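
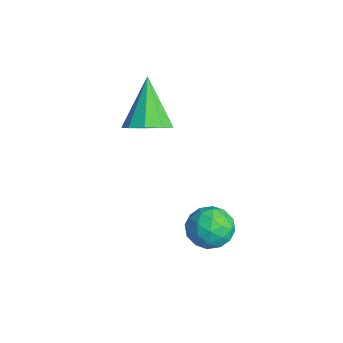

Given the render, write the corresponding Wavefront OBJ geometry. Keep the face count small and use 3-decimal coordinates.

v 2.882 0.847 -1.652
v 3.631 0.487 -1.666
v 2.509 0.113 -2.714
v 3.258 -0.247 -2.728
v 2.731 -0.409 -2.107
v 2.961 0.045 -1.45
v 3.179 0.555 -2.93
v 3.409 1.009 -2.273
v 3.814 0.307 -2.456
v 3.537 -0.289 -1.947
v 2.603 0.889 -2.433
v 2.326 0.293 -1.924
v 3.289 0.731 -1.565
v 2.851 -0.131 -2.815
v 2.541 -0.226 -2.449
v 2.981 -0.438 -2.458
v 2.896 0.471 -1.439
v 3.336 0.26 -1.447
v 2.807 -0.267 -1.706
v 2.804 0.34 -2.933
v 3.244 0.129 -2.941
v 3.159 1.038 -1.922
v 3.599 0.826 -1.931
v 3.333 0.867 -2.674
v 3.837 0.414 -2.038
v 3.618 -0.017 -2.663
v 3.571 0.454 -2.781
v 3.707 0.721 -2.395
v 3.674 0.064 -1.739
v 3.455 -0.368 -2.364
v 3.145 -0.463 -1.999
v 3.281 -0.196 -1.613
v 3.782 -0.042 -2.203
v 2.685 0.968 -2.016
v 2.466 0.536 -2.641
v 2.859 0.796 -2.767
v 2.995 1.063 -2.381
v 2.522 0.617 -1.717
v 2.303 0.186 -2.342
v 2.433 -0.121 -1.985
v 2.569 0.146 -1.599
v 2.358 0.642 -2.177
v 0.339 -0.726 0.843
v 0.891 -1.032 1.382
v -0.839 -0.294 2.297
v 0.989 -0.479 1.297
v 0.782 -0.042 0.999
v 0.368 0.076 0.629
v -0.06 -0.182 0.359
v -0.301 -0.694 0.315
v -0.243 -1.221 0.519
v 0.087 -1.516 0.874
v 0.535 -1.441 1.215
f 1 38 17
f 38 12 41
f 17 41 6
f 38 41 17
f 1 17 13
f 17 6 18
f 13 18 2
f 17 18 13
f 1 13 22
f 13 2 23
f 22 23 8
f 13 23 22
f 1 22 34
f 22 8 37
f 34 37 11
f 22 37 34
f 1 34 38
f 34 11 42
f 38 42 12
f 34 42 38
f 2 18 29
f 18 6 32
f 29 32 10
f 18 32 29
f 6 41 19
f 41 12 40
f 19 40 5
f 41 40 19
f 12 42 39
f 42 11 35
f 39 35 3
f 42 35 39
f 11 37 36
f 37 8 24
f 36 24 7
f 37 24 36
f 8 23 28
f 23 2 25
f 28 25 9
f 23 25 28
f 4 30 16
f 30 10 31
f 16 31 5
f 30 31 16
f 4 16 14
f 16 5 15
f 14 15 3
f 16 15 14
f 4 14 21
f 14 3 20
f 21 20 7
f 14 20 21
f 4 21 26
f 21 7 27
f 26 27 9
f 21 27 26
f 4 26 30
f 26 9 33
f 30 33 10
f 26 33 30
f 5 31 19
f 31 10 32
f 19 32 6
f 31 32 19
f 3 15 39
f 15 5 40
f 39 40 12
f 15 40 39
f 7 20 36
f 20 3 35
f 36 35 11
f 20 35 36
f 9 27 28
f 27 7 24
f 28 24 8
f 27 24 28
f 10 33 29
f 33 9 25
f 29 25 2
f 33 25 29
f 44 43 46
f 44 46 45
f 46 43 47
f 46 47 45
f 47 43 48
f 47 48 45
f 48 43 49
f 48 49 45
f 49 43 50
f 49 50 45
f 50 43 51
f 50 51 45
f 51 43 52
f 51 52 45
f 52 43 53
f 52 53 45
f 53 43 44
f 53 44 45



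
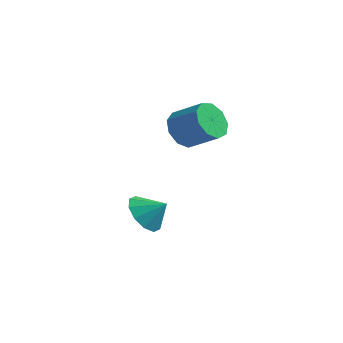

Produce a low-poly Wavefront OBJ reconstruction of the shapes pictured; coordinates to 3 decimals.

v -1.865 -1.854 -2.716
v -1.39 -2.578 -2.997
v -1.095 -1.586 -2.104
v -1.269 -2.147 -3.338
v -1.376 -1.605 -3.442
v -1.669 -1.157 -3.268
v -2.038 -0.976 -2.883
v -2.34 -1.13 -2.435
v -2.461 -1.561 -2.094
v -2.355 -2.103 -1.991
v -2.061 -2.551 -2.164
v -1.693 -2.732 -2.549
v -1.308 -0.261 1.049
v -0.918 0.047 0.347
v 0.279 0.13 1.05
v -0.112 -0.179 1.751
v -1.136 0.49 0.667
v 0.06 0.573 1.369
v -1.435 0.581 1.166
v -0.238 0.664 1.868
v -1.675 0.278 1.61
v -0.478 0.361 2.312
v -1.743 -0.277 1.791
v -0.546 -0.195 2.493
v -1.608 -0.825 1.625
v -0.411 -0.743 2.327
v -1.332 -1.109 1.19
v -0.136 -1.027 1.892
v -1.046 -0.997 0.688
v 0.151 -0.914 1.39
v -0.882 -0.54 0.356
v 0.314 -0.457 1.058
f 2 1 4
f 2 4 3
f 4 1 5
f 4 5 3
f 5 1 6
f 5 6 3
f 6 1 7
f 6 7 3
f 7 1 8
f 7 8 3
f 8 1 9
f 8 9 3
f 9 1 10
f 9 10 3
f 10 1 11
f 10 11 3
f 11 1 12
f 11 12 3
f 12 1 2
f 12 2 3
f 14 13 17
f 14 17 15
f 15 17 18
f 15 18 16
f 17 13 19
f 17 19 18
f 18 19 20
f 18 20 16
f 19 13 21
f 19 21 20
f 20 21 22
f 20 22 16
f 21 13 23
f 21 23 22
f 22 23 24
f 22 24 16
f 23 13 25
f 23 25 24
f 24 25 26
f 24 26 16
f 25 13 27
f 25 27 26
f 26 27 28
f 26 28 16
f 27 13 29
f 27 29 28
f 28 29 30
f 28 30 16
f 29 13 31
f 29 31 30
f 30 31 32
f 30 32 16
f 31 13 14
f 31 14 32
f 32 14 15
f 32 15 16



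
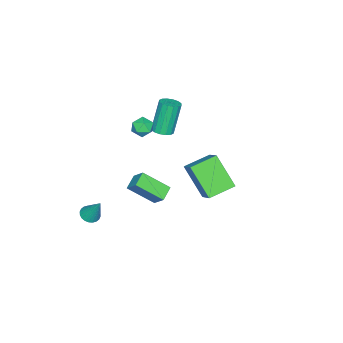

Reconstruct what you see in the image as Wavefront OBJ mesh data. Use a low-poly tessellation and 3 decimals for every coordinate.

v -1.651 0.684 -1.054
v -0.844 1.514 -0.164
v -1.224 2.042 -2.706
v -0.418 2.871 -1.815
v -0.362 -0.171 -1.425
v 0.444 0.658 -0.534
v 0.064 1.186 -3.076
v 0.871 2.016 -2.186
v -3.561 -3.264 -2.018
v -2.985 -3.44 -1.803
v -3.683 -3.333 0.153
v -4.259 -3.156 -0.062
v -2.973 -3.109 -1.817
v -3.671 -3.002 0.139
v -3.12 -2.82 -1.885
v -3.818 -2.713 0.071
v -3.384 -2.649 -1.989
v -4.082 -2.542 -0.032
v -3.696 -2.643 -2.1
v -4.394 -2.536 -0.144
v -3.972 -2.804 -2.19
v -4.67 -2.697 -0.233
v -4.137 -3.087 -2.233
v -4.835 -2.98 -0.277
v -4.149 -3.418 -2.219
v -4.847 -3.311 -0.263
v -4.002 -3.707 -2.151
v -4.7 -3.6 -0.195
v -3.738 -3.878 -2.048
v -4.436 -3.771 -0.091
v -3.426 -3.884 -1.936
v -4.124 -3.777 0.02
v -3.15 -3.723 -1.847
v -3.848 -3.616 0.11
v -1.296 -2.534 0.587
v -0.711 -2.775 0.873
v -1.169 -3.245 -0.273
v -0.584 -3.486 0.013
v -1.196 -3.618 0.312
v -1.275 -3.179 0.843
v -0.605 -2.841 -0.243
v -0.684 -2.402 0.288
v -0.284 -2.965 0.36
v -0.65 -3.445 0.702
v -1.23 -2.575 -0.102
v -1.596 -3.055 0.24
v 1.06 -2.4 -2.071
v 1.312 -1.704 -1.313
v 0.527 -1.041 -3.142
v 0.78 -0.345 -2.383
v 1.92 -2.335 -2.417
v 2.173 -1.639 -1.658
v 1.388 -0.976 -3.487
v 1.64 -0.28 -2.729
v 3.474 -3.681 -3.973
v 3.98 -3.471 -4.163
v 3.686 -2.899 -2.547
v 3.837 -3.31 -4.231
v 3.638 -3.205 -4.259
v 3.415 -3.172 -4.244
v 3.2 -3.217 -4.187
v 3.028 -3.333 -4.098
v 2.923 -3.502 -3.989
v 2.902 -3.698 -3.879
v 2.968 -3.892 -3.782
v 3.112 -4.053 -3.714
v 3.31 -4.158 -3.686
v 3.533 -4.191 -3.702
v 3.748 -4.146 -3.758
v 3.921 -4.03 -3.848
v 4.025 -3.861 -3.956
v 4.046 -3.665 -4.067
f 2 4 1
f 5 2 1
f 1 4 3
f 3 5 1
f 2 8 4
f 6 2 5
f 6 8 2
f 4 8 3
f 7 5 3
f 3 8 7
f 7 6 5
f 8 6 7
f 10 9 13
f 10 13 11
f 11 13 14
f 11 14 12
f 13 9 15
f 13 15 14
f 14 15 16
f 14 16 12
f 15 9 17
f 15 17 16
f 16 17 18
f 16 18 12
f 17 9 19
f 17 19 18
f 18 19 20
f 18 20 12
f 19 9 21
f 19 21 20
f 20 21 22
f 20 22 12
f 21 9 23
f 21 23 22
f 22 23 24
f 22 24 12
f 23 9 25
f 23 25 24
f 24 25 26
f 24 26 12
f 25 9 27
f 25 27 26
f 26 27 28
f 26 28 12
f 27 9 29
f 27 29 28
f 28 29 30
f 28 30 12
f 29 9 31
f 29 31 30
f 30 31 32
f 30 32 12
f 31 9 33
f 31 33 32
f 32 33 34
f 32 34 12
f 33 9 10
f 33 10 34
f 34 10 11
f 34 11 12
f 35 46 40
f 35 40 36
f 35 36 42
f 35 42 45
f 35 45 46
f 36 40 44
f 40 46 39
f 46 45 37
f 45 42 41
f 42 36 43
f 38 44 39
f 38 39 37
f 38 37 41
f 38 41 43
f 38 43 44
f 39 44 40
f 37 39 46
f 41 37 45
f 43 41 42
f 44 43 36
f 48 50 47
f 51 48 47
f 47 50 49
f 49 51 47
f 48 54 50
f 52 48 51
f 52 54 48
f 50 54 49
f 53 51 49
f 49 54 53
f 53 52 51
f 54 52 53
f 56 55 58
f 56 58 57
f 58 55 59
f 58 59 57
f 59 55 60
f 59 60 57
f 60 55 61
f 60 61 57
f 61 55 62
f 61 62 57
f 62 55 63
f 62 63 57
f 63 55 64
f 63 64 57
f 64 55 65
f 64 65 57
f 65 55 66
f 65 66 57
f 66 55 67
f 66 67 57
f 67 55 68
f 67 68 57
f 68 55 69
f 68 69 57
f 69 55 70
f 69 70 57
f 70 55 71
f 70 71 57
f 71 55 72
f 71 72 57
f 72 55 56
f 72 56 57



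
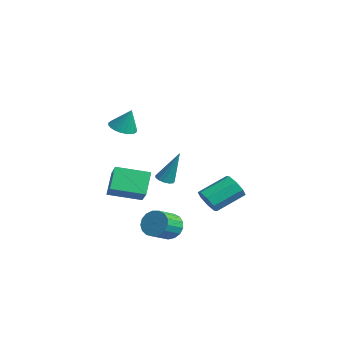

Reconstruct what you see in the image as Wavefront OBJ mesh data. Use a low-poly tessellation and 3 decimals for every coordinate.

v 0.111 -1.443 -3.833
v 0.797 -1.458 -4.432
v 1.354 -2.631 -3.766
v 0.669 -2.617 -3.167
v 0.945 -1.204 -4.11
v 1.502 -2.378 -3.444
v 0.902 -1.006 -3.724
v 1.459 -2.18 -3.058
v 0.678 -0.908 -3.364
v 1.235 -2.081 -2.698
v 0.324 -0.932 -3.111
v 0.882 -2.106 -2.445
v -0.078 -1.074 -3.023
v 0.479 -2.247 -2.357
v -0.437 -1.3 -3.121
v 0.12 -2.473 -2.455
v -0.671 -1.559 -3.382
v -0.113 -2.732 -2.716
v -0.725 -1.791 -3.747
v -0.168 -2.965 -3.08
v -0.588 -1.944 -4.131
v -0.03 -3.118 -3.464
v -0.29 -1.982 -4.447
v 0.267 -3.156 -3.78
v 0.099 -1.897 -4.622
v 0.656 -3.07 -3.956
v 0.491 -1.707 -4.617
v 1.049 -2.881 -3.95
v 0.603 -1.953 0.011
v 1.085 -2.238 -0.008
v 1.077 -1.287 1.989
v 1.148 -1.95 -0.12
v 1.038 -1.663 -0.191
v 0.791 -1.467 -0.197
v 0.483 -1.426 -0.137
v 0.214 -1.552 -0.031
v 0.069 -1.805 0.089
v 0.093 -2.105 0.184
v 0.279 -2.356 0.224
v 0.568 -2.48 0.197
v 0.868 -2.436 0.11
v -4.173 -3.029 -1.019
v -2.974 -3.319 -0.096
v -3.387 -1.211 -1.467
v -2.189 -1.501 -0.544
v -3.351 -3.699 -2.296
v -2.153 -3.989 -1.373
v -2.566 -1.881 -2.744
v -1.367 -2.171 -1.821
v -0.586 1.175 -2.663
v 0.029 0.869 -2.13
v 0.062 2.62 -1.164
v -0.554 2.925 -1.697
v 0.284 1.162 -2.67
v 0.316 2.913 -1.704
v 0.028 1.463 -3.207
v 0.061 3.214 -2.241
v -0.587 1.595 -3.425
v -0.554 3.346 -2.459
v -1.202 1.48 -3.196
v -1.169 3.231 -2.23
v -1.456 1.187 -2.656
v -1.424 2.938 -1.69
v -1.201 0.886 -2.119
v -1.168 2.637 -1.153
v -0.586 0.754 -1.901
v -0.553 2.505 -0.935
v -1.887 -3.318 3.256
v -1.49 -2.654 2.953
v -1.453 -2.962 4.604
v -1.783 -2.53 3.015
v -2.091 -2.526 3.113
v -2.369 -2.643 3.233
v -2.573 -2.862 3.356
v -2.672 -3.151 3.464
v -2.652 -3.465 3.541
v -2.516 -3.756 3.574
v -2.283 -3.981 3.558
v -1.99 -4.105 3.497
v -1.682 -4.109 3.399
v -1.404 -3.993 3.279
v -1.2 -3.774 3.156
v -1.101 -3.485 3.048
v -1.121 -3.171 2.971
v -1.258 -2.879 2.938
f 2 1 5
f 2 5 3
f 3 5 6
f 3 6 4
f 5 1 7
f 5 7 6
f 6 7 8
f 6 8 4
f 7 1 9
f 7 9 8
f 8 9 10
f 8 10 4
f 9 1 11
f 9 11 10
f 10 11 12
f 10 12 4
f 11 1 13
f 11 13 12
f 12 13 14
f 12 14 4
f 13 1 15
f 13 15 14
f 14 15 16
f 14 16 4
f 15 1 17
f 15 17 16
f 16 17 18
f 16 18 4
f 17 1 19
f 17 19 18
f 18 19 20
f 18 20 4
f 19 1 21
f 19 21 20
f 20 21 22
f 20 22 4
f 21 1 23
f 21 23 22
f 22 23 24
f 22 24 4
f 23 1 25
f 23 25 24
f 24 25 26
f 24 26 4
f 25 1 27
f 25 27 26
f 26 27 28
f 26 28 4
f 27 1 2
f 27 2 28
f 28 2 3
f 28 3 4
f 30 29 32
f 30 32 31
f 32 29 33
f 32 33 31
f 33 29 34
f 33 34 31
f 34 29 35
f 34 35 31
f 35 29 36
f 35 36 31
f 36 29 37
f 36 37 31
f 37 29 38
f 37 38 31
f 38 29 39
f 38 39 31
f 39 29 40
f 39 40 31
f 40 29 41
f 40 41 31
f 41 29 30
f 41 30 31
f 43 45 42
f 46 43 42
f 42 45 44
f 44 46 42
f 43 49 45
f 47 43 46
f 47 49 43
f 45 49 44
f 48 46 44
f 44 49 48
f 48 47 46
f 49 47 48
f 51 50 54
f 51 54 52
f 52 54 55
f 52 55 53
f 54 50 56
f 54 56 55
f 55 56 57
f 55 57 53
f 56 50 58
f 56 58 57
f 57 58 59
f 57 59 53
f 58 50 60
f 58 60 59
f 59 60 61
f 59 61 53
f 60 50 62
f 60 62 61
f 61 62 63
f 61 63 53
f 62 50 64
f 62 64 63
f 63 64 65
f 63 65 53
f 64 50 66
f 64 66 65
f 65 66 67
f 65 67 53
f 66 50 51
f 66 51 67
f 67 51 52
f 67 52 53
f 69 68 71
f 69 71 70
f 71 68 72
f 71 72 70
f 72 68 73
f 72 73 70
f 73 68 74
f 73 74 70
f 74 68 75
f 74 75 70
f 75 68 76
f 75 76 70
f 76 68 77
f 76 77 70
f 77 68 78
f 77 78 70
f 78 68 79
f 78 79 70
f 79 68 80
f 79 80 70
f 80 68 81
f 80 81 70
f 81 68 82
f 81 82 70
f 82 68 83
f 82 83 70
f 83 68 84
f 83 84 70
f 84 68 85
f 84 85 70
f 85 68 69
f 85 69 70



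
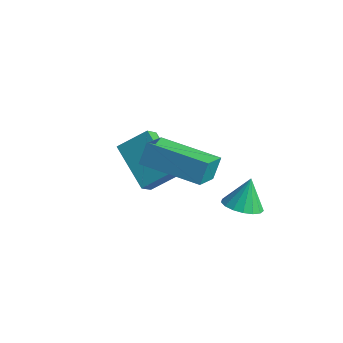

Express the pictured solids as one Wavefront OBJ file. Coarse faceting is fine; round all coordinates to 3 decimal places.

v 2.815 1.822 -1.689
v 3.257 2.33 -1.943
v 2.785 2.358 -0.671
v 2.943 2.451 -2.016
v 2.599 2.428 -2.013
v 2.305 2.266 -1.937
v 2.127 2.002 -1.803
v 2.107 1.698 -1.644
v 2.249 1.421 -1.494
v 2.521 1.237 -1.389
v 2.86 1.187 -1.353
v 3.189 1.282 -1.394
v 3.432 1.501 -1.502
v 3.533 1.794 -1.653
v 3.47 2.093 -1.812
v -0.355 1.125 -2.1
v -0.307 0.544 -1.509
v -1.891 1.845 -1.269
v -1.844 1.265 -0.677
v 0.364 1.875 -1.423
v 0.411 1.295 -0.831
v -1.173 2.596 -0.591
v -1.125 2.015 0
v 0.579 -0.782 1.439
v 0.561 -0.309 2.145
v 0.334 0.327 0.691
v 0.316 0.799 1.397
v 2.664 -0.439 1.263
v 2.646 0.033 1.969
v 2.419 0.669 0.515
v 2.401 1.142 1.221
f 2 1 4
f 2 4 3
f 4 1 5
f 4 5 3
f 5 1 6
f 5 6 3
f 6 1 7
f 6 7 3
f 7 1 8
f 7 8 3
f 8 1 9
f 8 9 3
f 9 1 10
f 9 10 3
f 10 1 11
f 10 11 3
f 11 1 12
f 11 12 3
f 12 1 13
f 12 13 3
f 13 1 14
f 13 14 3
f 14 1 15
f 14 15 3
f 15 1 2
f 15 2 3
f 17 19 16
f 20 17 16
f 16 19 18
f 18 20 16
f 17 23 19
f 21 17 20
f 21 23 17
f 19 23 18
f 22 20 18
f 18 23 22
f 22 21 20
f 23 21 22
f 25 27 24
f 28 25 24
f 24 27 26
f 26 28 24
f 25 31 27
f 29 25 28
f 29 31 25
f 27 31 26
f 30 28 26
f 26 31 30
f 30 29 28
f 31 29 30



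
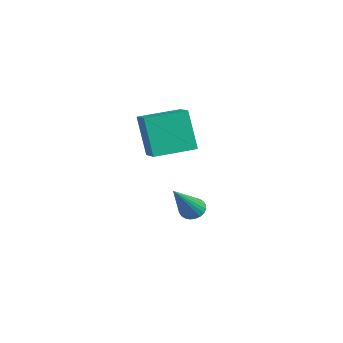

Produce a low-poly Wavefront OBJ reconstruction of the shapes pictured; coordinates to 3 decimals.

v -1.882 0.895 -4.269
v -1.463 0.81 -4.564
v -1.058 -0.255 -2.771
v -1.408 0.979 -4.465
v -1.426 1.134 -4.336
v -1.512 1.253 -4.197
v -1.656 1.318 -4.069
v -1.833 1.318 -3.971
v -2.018 1.254 -3.918
v -2.183 1.135 -3.919
v -2.301 0.979 -3.973
v -2.356 0.811 -4.072
v -2.339 0.655 -4.201
v -2.252 0.536 -4.34
v -2.109 0.472 -4.469
v -1.931 0.472 -4.567
v -1.746 0.536 -4.619
v -1.582 0.655 -4.619
v -1.215 -1.198 -0.889
v -1.787 -1.298 0.741
v -1.018 0.371 -0.723
v -1.59 0.271 0.906
v -0.27 -1.351 -0.566
v -0.842 -1.451 1.063
v -0.073 0.218 -0.401
v -0.645 0.118 1.229
f 2 1 4
f 2 4 3
f 4 1 5
f 4 5 3
f 5 1 6
f 5 6 3
f 6 1 7
f 6 7 3
f 7 1 8
f 7 8 3
f 8 1 9
f 8 9 3
f 9 1 10
f 9 10 3
f 10 1 11
f 10 11 3
f 11 1 12
f 11 12 3
f 12 1 13
f 12 13 3
f 13 1 14
f 13 14 3
f 14 1 15
f 14 15 3
f 15 1 16
f 15 16 3
f 16 1 17
f 16 17 3
f 17 1 18
f 17 18 3
f 18 1 2
f 18 2 3
f 20 22 19
f 23 20 19
f 19 22 21
f 21 23 19
f 20 26 22
f 24 20 23
f 24 26 20
f 22 26 21
f 25 23 21
f 21 26 25
f 25 24 23
f 26 24 25



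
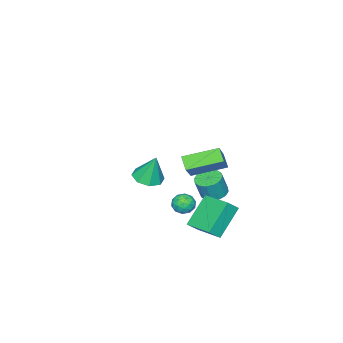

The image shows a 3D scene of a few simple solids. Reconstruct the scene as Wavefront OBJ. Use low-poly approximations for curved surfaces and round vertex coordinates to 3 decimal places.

v 0.704 2.65 -4.483
v -0.818 2.663 -3.007
v 1.041 4.397 -4.152
v -0.481 4.411 -2.675
v 1.321 2.409 -3.845
v -0.201 2.423 -2.368
v 1.658 4.157 -3.513
v 0.136 4.17 -2.037
v 0.764 2.407 -2.195
v 1.12 2.604 -2.744
v 1.66 1.896 -1.796
v 2.016 2.093 -2.345
v 1.814 2.556 -1.884
v 1.261 2.872 -2.131
v 1.519 1.628 -2.409
v 0.966 1.944 -2.656
v 1.588 2.122 -2.876
v 1.77 2.696 -2.552
v 1.01 1.804 -1.988
v 1.192 2.378 -1.664
v 0.863 2.55 -2.505
v 1.917 1.95 -2.035
v 1.798 2.222 -1.765
v 2.008 2.338 -2.087
v 0.946 2.708 -2.145
v 1.155 2.823 -2.467
v 1.563 2.795 -1.962
v 1.625 1.677 -2.073
v 1.834 1.792 -2.395
v 0.772 2.162 -2.453
v 0.982 2.278 -2.775
v 1.217 1.705 -2.578
v 1.348 2.383 -2.905
v 1.874 2.083 -2.67
v 1.582 1.81 -2.708
v 1.257 1.995 -2.853
v 1.455 2.72 -2.714
v 1.981 2.42 -2.479
v 1.863 2.692 -2.209
v 1.537 2.878 -2.354
v 1.729 2.437 -2.792
v 0.799 2.08 -2.061
v 1.325 1.78 -1.826
v 1.243 1.622 -2.186
v 0.917 1.808 -2.331
v 0.906 2.417 -1.87
v 1.432 2.117 -1.635
v 1.523 2.505 -1.687
v 1.198 2.69 -1.832
v 1.051 2.063 -1.748
v -1.139 2.875 0.504
v 0.259 3.658 1.983
v -0.807 3.433 -0.105
v 0.591 4.215 1.374
v 0.209 1.485 -0.034
v 1.607 2.267 1.445
v 0.541 2.042 -0.643
v 1.939 2.825 0.836
v -2.734 -3.603 -4.735
v -2.062 -2.951 -4.897
v -2.826 -3.077 -3.005
v -2.733 -2.695 -5.011
v -3.404 -2.97 -4.963
v -3.682 -3.617 -4.781
v -3.405 -4.256 -4.572
v -2.734 -4.512 -4.458
v -2.063 -4.236 -4.506
v -1.785 -3.59 -4.688
v -1.111 2.332 -2.656
v -0.499 1.927 -2.889
v -0.097 1.804 -1.617
v -0.709 2.208 -1.384
v -0.378 2.307 -2.89
v 0.024 2.184 -1.618
v -0.454 2.693 -2.829
v -0.051 2.57 -1.557
v -0.705 2.983 -2.721
v -0.303 2.86 -1.449
v -1.066 3.098 -2.596
v -0.664 2.975 -1.324
v -1.439 3.008 -2.487
v -1.036 2.885 -1.215
v -1.723 2.736 -2.423
v -1.321 2.613 -1.151
v -1.844 2.356 -2.422
v -1.442 2.233 -1.15
v -1.769 1.97 -2.483
v -1.366 1.847 -1.211
v -1.517 1.68 -2.591
v -1.115 1.557 -1.319
v -1.156 1.565 -2.716
v -0.754 1.442 -1.444
v -0.784 1.655 -2.825
v -0.381 1.532 -1.553
f 2 4 1
f 5 2 1
f 1 4 3
f 3 5 1
f 2 8 4
f 6 2 5
f 6 8 2
f 4 8 3
f 7 5 3
f 3 8 7
f 7 6 5
f 8 6 7
f 9 46 25
f 46 20 49
f 25 49 14
f 46 49 25
f 9 25 21
f 25 14 26
f 21 26 10
f 25 26 21
f 9 21 30
f 21 10 31
f 30 31 16
f 21 31 30
f 9 30 42
f 30 16 45
f 42 45 19
f 30 45 42
f 9 42 46
f 42 19 50
f 46 50 20
f 42 50 46
f 10 26 37
f 26 14 40
f 37 40 18
f 26 40 37
f 14 49 27
f 49 20 48
f 27 48 13
f 49 48 27
f 20 50 47
f 50 19 43
f 47 43 11
f 50 43 47
f 19 45 44
f 45 16 32
f 44 32 15
f 45 32 44
f 16 31 36
f 31 10 33
f 36 33 17
f 31 33 36
f 12 38 24
f 38 18 39
f 24 39 13
f 38 39 24
f 12 24 22
f 24 13 23
f 22 23 11
f 24 23 22
f 12 22 29
f 22 11 28
f 29 28 15
f 22 28 29
f 12 29 34
f 29 15 35
f 34 35 17
f 29 35 34
f 12 34 38
f 34 17 41
f 38 41 18
f 34 41 38
f 13 39 27
f 39 18 40
f 27 40 14
f 39 40 27
f 11 23 47
f 23 13 48
f 47 48 20
f 23 48 47
f 15 28 44
f 28 11 43
f 44 43 19
f 28 43 44
f 17 35 36
f 35 15 32
f 36 32 16
f 35 32 36
f 18 41 37
f 41 17 33
f 37 33 10
f 41 33 37
f 52 54 51
f 55 52 51
f 51 54 53
f 53 55 51
f 52 58 54
f 56 52 55
f 56 58 52
f 54 58 53
f 57 55 53
f 53 58 57
f 57 56 55
f 58 56 57
f 60 59 62
f 60 62 61
f 62 59 63
f 62 63 61
f 63 59 64
f 63 64 61
f 64 59 65
f 64 65 61
f 65 59 66
f 65 66 61
f 66 59 67
f 66 67 61
f 67 59 68
f 67 68 61
f 68 59 60
f 68 60 61
f 70 69 73
f 70 73 71
f 71 73 74
f 71 74 72
f 73 69 75
f 73 75 74
f 74 75 76
f 74 76 72
f 75 69 77
f 75 77 76
f 76 77 78
f 76 78 72
f 77 69 79
f 77 79 78
f 78 79 80
f 78 80 72
f 79 69 81
f 79 81 80
f 80 81 82
f 80 82 72
f 81 69 83
f 81 83 82
f 82 83 84
f 82 84 72
f 83 69 85
f 83 85 84
f 84 85 86
f 84 86 72
f 85 69 87
f 85 87 86
f 86 87 88
f 86 88 72
f 87 69 89
f 87 89 88
f 88 89 90
f 88 90 72
f 89 69 91
f 89 91 90
f 90 91 92
f 90 92 72
f 91 69 93
f 91 93 92
f 92 93 94
f 92 94 72
f 93 69 70
f 93 70 94
f 94 70 71
f 94 71 72



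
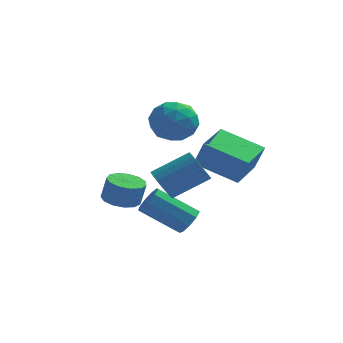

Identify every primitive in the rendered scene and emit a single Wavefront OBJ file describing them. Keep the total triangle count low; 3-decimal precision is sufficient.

v -1.46 3.466 -3.131
v -0.837 2.968 -3.272
v -0.597 2.976 -2.229
v -1.22 3.474 -2.089
v -0.674 3.393 -3.312
v -0.434 3.4 -2.269
v -0.761 3.841 -3.295
v -0.52 3.848 -2.253
v -1.07 4.17 -3.226
v -0.829 4.177 -2.184
v -1.502 4.275 -3.127
v -1.262 4.283 -2.085
v -1.922 4.124 -3.029
v -1.681 4.131 -1.987
v -2.195 3.764 -2.964
v -1.954 3.771 -1.921
v -2.234 3.31 -2.952
v -1.994 3.317 -1.909
v -2.028 2.905 -2.996
v -1.788 2.912 -1.954
v -1.642 2.678 -3.084
v -1.401 2.686 -2.041
v -1.198 2.702 -3.187
v -0.957 2.709 -2.144
v 0.943 3.951 0.765
v 1.651 3.353 1.239
v -0.291 3.107 1.541
v 0.417 2.509 2.015
v 0.33 3.514 2.271
v 1.092 4.036 1.792
v 0.268 2.424 0.988
v 1.03 2.946 0.509
v 1.233 2.409 1.377
v 1.271 3.083 2.17
v 0.089 3.377 0.61
v 0.127 4.051 1.403
v 1.405 3.726 0.934
v -0.045 2.734 1.846
v -0.097 3.325 1.997
v 0.319 2.973 2.275
v 1.077 4.127 1.259
v 1.493 3.776 1.537
v 0.716 3.87 2.144
v -0.133 2.684 1.243
v 0.283 2.333 1.521
v 1.041 3.487 0.505
v 1.457 3.135 0.783
v 0.644 2.59 0.636
v 1.576 2.82 1.294
v 0.851 2.324 1.75
v 0.763 2.274 1.146
v 1.211 2.581 0.864
v 1.598 3.216 1.76
v 0.873 2.719 2.216
v 0.822 3.31 2.367
v 1.27 3.617 2.085
v 1.353 2.661 1.841
v 0.487 3.741 0.564
v -0.238 3.244 1.02
v 0.09 2.843 0.695
v 0.538 3.15 0.413
v 0.509 4.136 1.03
v -0.216 3.64 1.486
v 0.149 3.879 1.916
v 0.597 4.186 1.634
v 0.007 3.799 0.939
v 1.447 3.172 -0.822
v 1.867 2.953 0.368
v 1.928 4.798 -0.692
v 2.348 4.579 0.498
v 3.232 2.701 -1.538
v 3.652 2.482 -0.348
v 3.713 4.327 -1.408
v 4.133 4.108 -0.218
v 1.632 0.719 -2.778
v 1.897 1.171 -2.393
v 0.332 1.154 -1.298
v 0.068 0.701 -1.682
v 1.666 1.365 -2.72
v 0.101 1.348 -1.624
v 1.419 1.257 -3.074
v -0.145 1.239 -1.978
v 1.272 0.896 -3.289
v -0.292 0.879 -2.193
v 1.294 0.453 -3.265
v -0.271 0.436 -2.169
v 1.474 0.134 -3.013
v -0.091 0.117 -1.917
v 1.728 0.088 -2.651
v 0.164 0.071 -1.555
v 1.937 0.338 -2.349
v 0.373 0.32 -1.253
v 2.004 0.765 -2.247
v 0.44 0.748 -1.151
v 0.714 -0.261 -0.443
v 1.155 -0.628 -0.911
v 2.526 -0.086 -0.045
v 2.086 0.281 0.423
v 1.132 -0.352 -1.047
v 2.503 0.19 -0.181
v 1.037 -0.061 -1.078
v 2.408 0.48 -0.212
v 0.886 0.195 -1
v 2.257 0.737 -0.134
v 0.705 0.373 -0.825
v 2.077 0.915 0.041
v 0.526 0.441 -0.584
v 1.898 0.983 0.282
v 0.38 0.387 -0.319
v 1.751 0.929 0.547
v 0.291 0.222 -0.075
v 1.663 0.764 0.791
v 0.276 -0.027 0.105
v 1.647 0.515 0.971
v 0.336 -0.316 0.191
v 1.707 0.226 1.057
v 0.462 -0.596 0.167
v 1.833 -0.054 1.033
v 0.631 -0.818 0.037
v 2.003 -0.276 0.903
v 0.815 -0.943 -0.175
v 2.186 -0.402 0.691
v 0.981 -0.951 -0.434
v 2.353 -0.409 0.432
v 1.102 -0.839 -0.694
v 2.473 -0.297 0.172
f 2 1 5
f 2 5 3
f 3 5 6
f 3 6 4
f 5 1 7
f 5 7 6
f 6 7 8
f 6 8 4
f 7 1 9
f 7 9 8
f 8 9 10
f 8 10 4
f 9 1 11
f 9 11 10
f 10 11 12
f 10 12 4
f 11 1 13
f 11 13 12
f 12 13 14
f 12 14 4
f 13 1 15
f 13 15 14
f 14 15 16
f 14 16 4
f 15 1 17
f 15 17 16
f 16 17 18
f 16 18 4
f 17 1 19
f 17 19 18
f 18 19 20
f 18 20 4
f 19 1 21
f 19 21 20
f 20 21 22
f 20 22 4
f 21 1 23
f 21 23 22
f 22 23 24
f 22 24 4
f 23 1 2
f 23 2 24
f 24 2 3
f 24 3 4
f 25 62 41
f 62 36 65
f 41 65 30
f 62 65 41
f 25 41 37
f 41 30 42
f 37 42 26
f 41 42 37
f 25 37 46
f 37 26 47
f 46 47 32
f 37 47 46
f 25 46 58
f 46 32 61
f 58 61 35
f 46 61 58
f 25 58 62
f 58 35 66
f 62 66 36
f 58 66 62
f 26 42 53
f 42 30 56
f 53 56 34
f 42 56 53
f 30 65 43
f 65 36 64
f 43 64 29
f 65 64 43
f 36 66 63
f 66 35 59
f 63 59 27
f 66 59 63
f 35 61 60
f 61 32 48
f 60 48 31
f 61 48 60
f 32 47 52
f 47 26 49
f 52 49 33
f 47 49 52
f 28 54 40
f 54 34 55
f 40 55 29
f 54 55 40
f 28 40 38
f 40 29 39
f 38 39 27
f 40 39 38
f 28 38 45
f 38 27 44
f 45 44 31
f 38 44 45
f 28 45 50
f 45 31 51
f 50 51 33
f 45 51 50
f 28 50 54
f 50 33 57
f 54 57 34
f 50 57 54
f 29 55 43
f 55 34 56
f 43 56 30
f 55 56 43
f 27 39 63
f 39 29 64
f 63 64 36
f 39 64 63
f 31 44 60
f 44 27 59
f 60 59 35
f 44 59 60
f 33 51 52
f 51 31 48
f 52 48 32
f 51 48 52
f 34 57 53
f 57 33 49
f 53 49 26
f 57 49 53
f 68 70 67
f 71 68 67
f 67 70 69
f 69 71 67
f 68 74 70
f 72 68 71
f 72 74 68
f 70 74 69
f 73 71 69
f 69 74 73
f 73 72 71
f 74 72 73
f 76 75 79
f 76 79 77
f 77 79 80
f 77 80 78
f 79 75 81
f 79 81 80
f 80 81 82
f 80 82 78
f 81 75 83
f 81 83 82
f 82 83 84
f 82 84 78
f 83 75 85
f 83 85 84
f 84 85 86
f 84 86 78
f 85 75 87
f 85 87 86
f 86 87 88
f 86 88 78
f 87 75 89
f 87 89 88
f 88 89 90
f 88 90 78
f 89 75 91
f 89 91 90
f 90 91 92
f 90 92 78
f 91 75 93
f 91 93 92
f 92 93 94
f 92 94 78
f 93 75 76
f 93 76 94
f 94 76 77
f 94 77 78
f 96 95 99
f 96 99 97
f 97 99 100
f 97 100 98
f 99 95 101
f 99 101 100
f 100 101 102
f 100 102 98
f 101 95 103
f 101 103 102
f 102 103 104
f 102 104 98
f 103 95 105
f 103 105 104
f 104 105 106
f 104 106 98
f 105 95 107
f 105 107 106
f 106 107 108
f 106 108 98
f 107 95 109
f 107 109 108
f 108 109 110
f 108 110 98
f 109 95 111
f 109 111 110
f 110 111 112
f 110 112 98
f 111 95 113
f 111 113 112
f 112 113 114
f 112 114 98
f 113 95 115
f 113 115 114
f 114 115 116
f 114 116 98
f 115 95 117
f 115 117 116
f 116 117 118
f 116 118 98
f 117 95 119
f 117 119 118
f 118 119 120
f 118 120 98
f 119 95 121
f 119 121 120
f 120 121 122
f 120 122 98
f 121 95 123
f 121 123 122
f 122 123 124
f 122 124 98
f 123 95 125
f 123 125 124
f 124 125 126
f 124 126 98
f 125 95 96
f 125 96 126
f 126 96 97
f 126 97 98



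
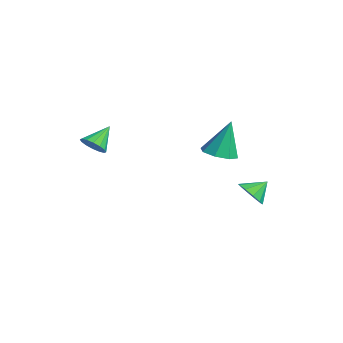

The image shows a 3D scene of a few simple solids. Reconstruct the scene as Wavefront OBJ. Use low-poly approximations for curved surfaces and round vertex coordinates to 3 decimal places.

v -0.502 -3.963 2.62
v -0.096 -3.487 2.306
v -0.938 -2.997 3.52
v -0.413 -3.469 2.133
v -0.754 -3.582 2.09
v -1.028 -3.798 2.189
v -1.161 -4.058 2.403
v -1.117 -4.293 2.676
v -0.908 -4.439 2.934
v -0.591 -4.457 3.108
v -0.25 -4.343 3.151
v 0.024 -4.127 3.052
v 0.157 -3.868 2.837
v 0.113 -3.633 2.564
v -0.426 2.185 1.157
v 0.487 2.294 1.136
v -0.454 2.795 3.103
v 0.142 2.878 0.948
v -0.537 3.056 0.882
v -1.15 2.724 0.978
v -1.339 2.076 1.178
v -0.994 1.492 1.366
v -0.316 1.314 1.431
v 0.298 1.646 1.336
v 3.322 2.084 0.159
v 3.862 2.447 -0.307
v 3.318 2.916 0.801
v 3.412 2.57 -0.47
v 2.927 2.508 -0.393
v 2.594 2.285 -0.104
v 2.538 1.984 0.284
v 2.782 1.722 0.625
v 3.232 1.598 0.788
v 3.717 1.66 0.711
v 4.05 1.884 0.423
v 4.106 2.185 0.034
f 2 1 4
f 2 4 3
f 4 1 5
f 4 5 3
f 5 1 6
f 5 6 3
f 6 1 7
f 6 7 3
f 7 1 8
f 7 8 3
f 8 1 9
f 8 9 3
f 9 1 10
f 9 10 3
f 10 1 11
f 10 11 3
f 11 1 12
f 11 12 3
f 12 1 13
f 12 13 3
f 13 1 14
f 13 14 3
f 14 1 2
f 14 2 3
f 16 15 18
f 16 18 17
f 18 15 19
f 18 19 17
f 19 15 20
f 19 20 17
f 20 15 21
f 20 21 17
f 21 15 22
f 21 22 17
f 22 15 23
f 22 23 17
f 23 15 24
f 23 24 17
f 24 15 16
f 24 16 17
f 26 25 28
f 26 28 27
f 28 25 29
f 28 29 27
f 29 25 30
f 29 30 27
f 30 25 31
f 30 31 27
f 31 25 32
f 31 32 27
f 32 25 33
f 32 33 27
f 33 25 34
f 33 34 27
f 34 25 35
f 34 35 27
f 35 25 36
f 35 36 27
f 36 25 26
f 36 26 27



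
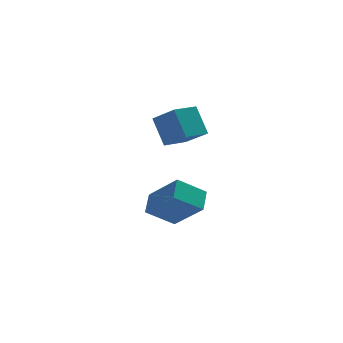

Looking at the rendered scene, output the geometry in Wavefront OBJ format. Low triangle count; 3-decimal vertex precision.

v 0.548 -0.049 -1.173
v 0.716 0.836 -0.595
v -0.52 0.928 -2.357
v -0.351 1.813 -1.78
v 1.691 0.247 -1.96
v 1.86 1.132 -1.383
v 0.624 1.224 -3.145
v 0.792 2.109 -2.567
v 0.202 0.488 1.352
v -0.219 1.126 2.537
v 1.058 1.22 1.263
v 0.637 1.858 2.448
v 1.003 -0.358 2.092
v 0.582 0.28 3.277
v 1.859 0.374 2.003
v 1.438 1.012 3.188
f 2 4 1
f 5 2 1
f 1 4 3
f 3 5 1
f 2 8 4
f 6 2 5
f 6 8 2
f 4 8 3
f 7 5 3
f 3 8 7
f 7 6 5
f 8 6 7
f 10 12 9
f 13 10 9
f 9 12 11
f 11 13 9
f 10 16 12
f 14 10 13
f 14 16 10
f 12 16 11
f 15 13 11
f 11 16 15
f 15 14 13
f 16 14 15



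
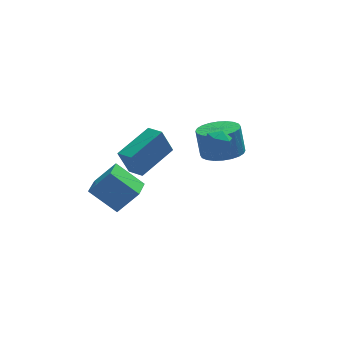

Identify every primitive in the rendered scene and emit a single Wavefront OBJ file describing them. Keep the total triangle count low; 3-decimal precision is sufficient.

v -0.288 -3.421 3.83
v 0.296 -3.136 3.559
v -0.056 -4.404 3.301
v 0.528 -4.119 3.03
v 0.488 -4.248 3.721
v 0.344 -3.641 4.048
v -0.104 -3.899 2.812
v -0.248 -3.292 3.139
v 0.41 -3.432 2.929
v 0.776 -3.648 3.491
v -0.536 -3.892 3.369
v -0.17 -4.108 3.931
v 1.525 0.492 -0.377
v 2.356 -0.111 -0.155
v 2.206 0.226 1.319
v 1.375 0.828 1.097
v 2.535 0.252 -0.22
v 2.385 0.589 1.255
v 2.56 0.651 -0.309
v 2.411 0.988 1.166
v 2.428 1.026 -0.408
v 2.278 1.363 1.067
v 2.158 1.32 -0.502
v 2.008 1.657 0.972
v 1.792 1.487 -0.578
v 1.642 1.824 0.897
v 1.385 1.503 -0.623
v 1.235 1.84 0.852
v 0.999 1.365 -0.63
v 0.85 1.702 0.844
v 0.694 1.094 -0.599
v 0.544 1.431 0.875
v 0.515 0.731 -0.535
v 0.365 1.068 0.94
v 0.489 0.332 -0.446
v 0.34 0.669 1.029
v 0.622 -0.043 -0.347
v 0.472 0.294 1.128
v 0.892 -0.337 -0.252
v 0.742 0 1.222
v 1.258 -0.504 -0.177
v 1.108 -0.167 1.298
v 1.665 -0.52 -0.132
v 1.515 -0.183 1.343
v 2.05 -0.382 -0.124
v 1.901 -0.045 1.35
v -3.374 -1.602 0.63
v -3.887 -1.634 1.933
v -1.715 -0.49 1.311
v -2.228 -0.522 2.614
v -2.932 -2.358 0.786
v -3.445 -2.39 2.089
v -1.273 -1.246 1.467
v -1.786 -1.278 2.77
v -3.635 -0.124 -3.167
v -4.813 0.636 -2.054
v -3.083 1.19 -3.481
v -4.26 1.951 -2.368
v -2.62 -0.271 -1.992
v -3.797 0.49 -0.879
v -2.067 1.044 -2.306
v -3.245 1.804 -1.193
f 1 12 6
f 1 6 2
f 1 2 8
f 1 8 11
f 1 11 12
f 2 6 10
f 6 12 5
f 12 11 3
f 11 8 7
f 8 2 9
f 4 10 5
f 4 5 3
f 4 3 7
f 4 7 9
f 4 9 10
f 5 10 6
f 3 5 12
f 7 3 11
f 9 7 8
f 10 9 2
f 14 13 17
f 14 17 15
f 15 17 18
f 15 18 16
f 17 13 19
f 17 19 18
f 18 19 20
f 18 20 16
f 19 13 21
f 19 21 20
f 20 21 22
f 20 22 16
f 21 13 23
f 21 23 22
f 22 23 24
f 22 24 16
f 23 13 25
f 23 25 24
f 24 25 26
f 24 26 16
f 25 13 27
f 25 27 26
f 26 27 28
f 26 28 16
f 27 13 29
f 27 29 28
f 28 29 30
f 28 30 16
f 29 13 31
f 29 31 30
f 30 31 32
f 30 32 16
f 31 13 33
f 31 33 32
f 32 33 34
f 32 34 16
f 33 13 35
f 33 35 34
f 34 35 36
f 34 36 16
f 35 13 37
f 35 37 36
f 36 37 38
f 36 38 16
f 37 13 39
f 37 39 38
f 38 39 40
f 38 40 16
f 39 13 41
f 39 41 40
f 40 41 42
f 40 42 16
f 41 13 43
f 41 43 42
f 42 43 44
f 42 44 16
f 43 13 45
f 43 45 44
f 44 45 46
f 44 46 16
f 45 13 14
f 45 14 46
f 46 14 15
f 46 15 16
f 48 50 47
f 51 48 47
f 47 50 49
f 49 51 47
f 48 54 50
f 52 48 51
f 52 54 48
f 50 54 49
f 53 51 49
f 49 54 53
f 53 52 51
f 54 52 53
f 56 58 55
f 59 56 55
f 55 58 57
f 57 59 55
f 56 62 58
f 60 56 59
f 60 62 56
f 58 62 57
f 61 59 57
f 57 62 61
f 61 60 59
f 62 60 61



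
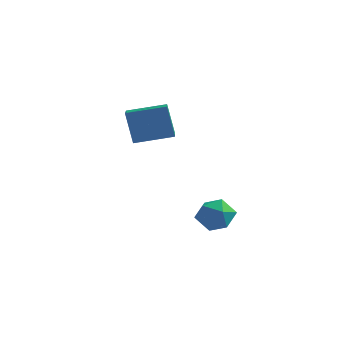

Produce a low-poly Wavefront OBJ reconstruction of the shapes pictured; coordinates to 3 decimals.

v 1.739 4.611 -3.705
v 2.149 4.215 -4.65
v 1.411 2.945 -3.15
v 1.821 2.549 -4.095
v 2.491 3.028 -3.36
v 2.694 4.057 -3.703
v 0.866 3.103 -4.097
v 1.069 4.132 -4.44
v 1.61 3.283 -4.892
v 2.614 3.236 -4.437
v 0.946 3.924 -3.363
v 1.95 3.877 -2.908
v -1.424 1.22 0.992
v -1.953 1.335 2.823
v -2.296 2.614 0.652
v -2.825 2.73 2.483
v 0.225 2.35 1.397
v -0.304 2.466 3.228
v -0.647 3.745 1.057
v -1.176 3.86 2.888
f 1 12 6
f 1 6 2
f 1 2 8
f 1 8 11
f 1 11 12
f 2 6 10
f 6 12 5
f 12 11 3
f 11 8 7
f 8 2 9
f 4 10 5
f 4 5 3
f 4 3 7
f 4 7 9
f 4 9 10
f 5 10 6
f 3 5 12
f 7 3 11
f 9 7 8
f 10 9 2
f 14 16 13
f 17 14 13
f 13 16 15
f 15 17 13
f 14 20 16
f 18 14 17
f 18 20 14
f 16 20 15
f 19 17 15
f 15 20 19
f 19 18 17
f 20 18 19



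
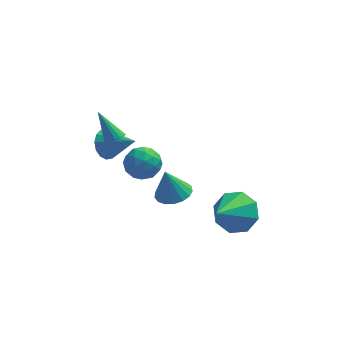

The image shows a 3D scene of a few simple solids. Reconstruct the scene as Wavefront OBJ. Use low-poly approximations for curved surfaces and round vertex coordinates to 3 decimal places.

v -0.337 2.782 -1.443
v 0.103 2.051 -1.334
v -0.703 2.778 0.023
v 0.382 2.345 -1.264
v 0.496 2.739 -1.235
v 0.42 3.143 -1.253
v 0.17 3.464 -1.315
v -0.196 3.629 -1.406
v -0.595 3.6 -1.505
v -0.934 3.383 -1.59
v -1.137 3.028 -1.641
v -1.156 2.617 -1.647
v -0.988 2.244 -1.606
v -0.671 1.994 -1.528
v -0.277 1.924 -1.43
v -2.029 2.184 1.849
v -1.217 2.1 2.187
v -1.923 0.88 1.273
v -1.111 0.796 1.611
v -1.814 0.802 2.146
v -1.88 1.608 2.502
v -1.26 1.372 0.958
v -1.326 2.178 1.314
v -0.742 1.598 1.637
v -1.085 1.246 2.371
v -2.055 1.734 1.089
v -2.398 1.382 1.823
v -1.632 2.256 2.069
v -1.508 0.724 1.391
v -1.921 0.727 1.705
v -1.444 0.678 1.904
v -2.022 1.967 2.254
v -1.544 1.918 2.453
v -1.896 1.155 2.428
v -1.596 1.062 1.007
v -1.118 1.013 1.206
v -1.696 2.302 1.556
v -1.219 2.253 1.755
v -1.244 1.825 1.032
v -0.876 1.912 1.944
v -0.814 1.146 1.605
v -0.902 1.485 1.221
v -0.94 1.958 1.431
v -1.077 1.705 2.375
v -1.015 0.939 2.036
v -1.428 0.942 2.351
v -1.467 1.416 2.56
v -0.798 1.41 2.052
v -2.125 2.041 1.424
v -2.063 1.275 1.085
v -1.673 1.564 0.9
v -1.712 2.038 1.109
v -2.326 1.834 1.855
v -2.264 1.068 1.516
v -2.2 1.022 2.029
v -2.238 1.495 2.239
v -2.342 1.57 1.408
v -2.727 1.722 3.11
v -2.487 1.433 3.44
v -3.513 2.418 4.29
v -2.347 1.625 3.419
v -2.294 1.84 3.328
v -2.34 2.028 3.187
v -2.474 2.145 3.028
v -2.667 2.166 2.888
v -2.874 2.084 2.798
v -3.047 1.92 2.78
v -3.147 1.71 2.837
v -3.15 1.503 2.957
v -3.057 1.346 3.112
v -2.889 1.275 3.266
v -2.683 1.306 3.384
v 2.426 1.119 -1.13
v 2.939 0.342 -1.698
v 1.614 -0.339 0.13
v 3.399 0.632 -1.065
v 3.289 1.207 -0.471
v 2.674 1.73 -0.262
v 1.913 1.895 -0.562
v 1.452 1.605 -1.194
v 1.562 1.03 -1.789
v 2.178 0.507 -1.997
v -3.278 3.438 1.238
v -3.013 3.113 0.545
v -1.982 2.862 2.002
v -2.848 3.498 0.554
v -2.797 3.867 0.747
v -2.876 4.121 1.071
v -3.062 4.192 1.44
v -3.306 4.061 1.755
v -3.542 3.763 1.931
v -3.708 3.378 1.922
v -3.758 3.009 1.729
v -3.68 2.755 1.405
v -3.493 2.684 1.036
v -3.25 2.815 0.721
f 2 1 4
f 2 4 3
f 4 1 5
f 4 5 3
f 5 1 6
f 5 6 3
f 6 1 7
f 6 7 3
f 7 1 8
f 7 8 3
f 8 1 9
f 8 9 3
f 9 1 10
f 9 10 3
f 10 1 11
f 10 11 3
f 11 1 12
f 11 12 3
f 12 1 13
f 12 13 3
f 13 1 14
f 13 14 3
f 14 1 15
f 14 15 3
f 15 1 2
f 15 2 3
f 16 53 32
f 53 27 56
f 32 56 21
f 53 56 32
f 16 32 28
f 32 21 33
f 28 33 17
f 32 33 28
f 16 28 37
f 28 17 38
f 37 38 23
f 28 38 37
f 16 37 49
f 37 23 52
f 49 52 26
f 37 52 49
f 16 49 53
f 49 26 57
f 53 57 27
f 49 57 53
f 17 33 44
f 33 21 47
f 44 47 25
f 33 47 44
f 21 56 34
f 56 27 55
f 34 55 20
f 56 55 34
f 27 57 54
f 57 26 50
f 54 50 18
f 57 50 54
f 26 52 51
f 52 23 39
f 51 39 22
f 52 39 51
f 23 38 43
f 38 17 40
f 43 40 24
f 38 40 43
f 19 45 31
f 45 25 46
f 31 46 20
f 45 46 31
f 19 31 29
f 31 20 30
f 29 30 18
f 31 30 29
f 19 29 36
f 29 18 35
f 36 35 22
f 29 35 36
f 19 36 41
f 36 22 42
f 41 42 24
f 36 42 41
f 19 41 45
f 41 24 48
f 45 48 25
f 41 48 45
f 20 46 34
f 46 25 47
f 34 47 21
f 46 47 34
f 18 30 54
f 30 20 55
f 54 55 27
f 30 55 54
f 22 35 51
f 35 18 50
f 51 50 26
f 35 50 51
f 24 42 43
f 42 22 39
f 43 39 23
f 42 39 43
f 25 48 44
f 48 24 40
f 44 40 17
f 48 40 44
f 59 58 61
f 59 61 60
f 61 58 62
f 61 62 60
f 62 58 63
f 62 63 60
f 63 58 64
f 63 64 60
f 64 58 65
f 64 65 60
f 65 58 66
f 65 66 60
f 66 58 67
f 66 67 60
f 67 58 68
f 67 68 60
f 68 58 69
f 68 69 60
f 69 58 70
f 69 70 60
f 70 58 71
f 70 71 60
f 71 58 72
f 71 72 60
f 72 58 59
f 72 59 60
f 74 73 76
f 74 76 75
f 76 73 77
f 76 77 75
f 77 73 78
f 77 78 75
f 78 73 79
f 78 79 75
f 79 73 80
f 79 80 75
f 80 73 81
f 80 81 75
f 81 73 82
f 81 82 75
f 82 73 74
f 82 74 75
f 84 83 86
f 84 86 85
f 86 83 87
f 86 87 85
f 87 83 88
f 87 88 85
f 88 83 89
f 88 89 85
f 89 83 90
f 89 90 85
f 90 83 91
f 90 91 85
f 91 83 92
f 91 92 85
f 92 83 93
f 92 93 85
f 93 83 94
f 93 94 85
f 94 83 95
f 94 95 85
f 95 83 96
f 95 96 85
f 96 83 84
f 96 84 85



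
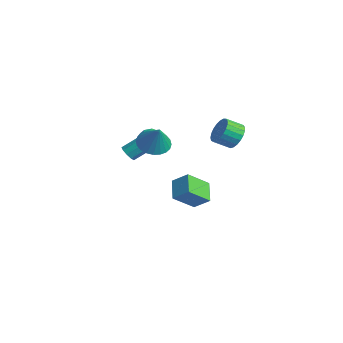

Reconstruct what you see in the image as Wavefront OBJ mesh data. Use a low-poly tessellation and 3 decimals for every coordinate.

v -1.461 3.702 -5.131
v -1.384 2.21 -3.957
v -2.692 4.254 -4.348
v -2.615 2.763 -3.174
v -0.645 4.377 -4.326
v -0.568 2.886 -3.152
v -1.876 4.93 -3.543
v -1.799 3.438 -2.369
v -0.345 -1.185 1.195
v 0.24 -1.251 1.078
v 0.59 0.058 2.088
v 0.005 0.125 2.205
v 0.07 -0.995 0.806
v 0.42 0.314 1.815
v -0.294 -0.828 0.715
v 0.057 0.481 1.725
v -0.682 -0.828 0.849
v -0.331 0.481 1.859
v -0.912 -0.995 1.145
v -0.562 0.315 2.155
v -0.877 -1.25 1.465
v -0.527 0.059 2.474
v -0.593 -1.475 1.658
v -0.243 -0.166 2.667
v -0.193 -1.564 1.635
v 0.157 -0.255 2.644
v 0.136 -1.476 1.406
v 0.486 -0.166 2.415
v -1.808 1.509 1.526
v -1.331 1.169 2.13
v -1.569 0.431 0.73
v -1.092 0.091 1.334
v -1.924 0.155 1.441
v -2.071 0.821 1.933
v -0.829 0.779 0.927
v -0.976 1.445 1.419
v -0.726 0.718 1.759
v -1.402 0.332 2.077
v -1.498 1.268 0.783
v -2.174 0.882 1.101
v -1.591 1.433 1.898
v -1.309 0.167 0.962
v -1.798 0.204 1.025
v -1.518 0.004 1.38
v -2.026 1.229 1.783
v -1.745 1.029 2.137
v -2.094 0.434 1.733
v -1.155 0.571 0.723
v -0.874 0.371 1.077
v -1.382 1.596 1.48
v -1.102 1.396 1.835
v -0.806 1.166 1.127
v -0.954 0.968 2.035
v -0.814 0.335 1.567
v -0.659 0.739 1.328
v -0.746 1.13 1.617
v -1.352 0.742 2.222
v -1.211 0.108 1.754
v -1.7 0.146 1.817
v -1.787 0.538 2.106
v -0.996 0.477 2.004
v -1.689 1.492 1.106
v -1.548 0.858 0.638
v -1.113 1.062 0.754
v -1.2 1.454 1.043
v -2.086 1.265 1.293
v -1.946 0.632 0.825
v -2.154 0.47 1.243
v -2.241 0.861 1.532
v -1.904 1.123 0.856
v 2.308 -0.773 3.237
v 3.13 -0.386 2.751
v 3.212 -0.827 4.723
v 2.947 -0.05 2.875
v 2.666 0.175 3.054
v 2.331 0.257 3.26
v 1.993 0.181 3.463
v 1.702 -0.04 3.632
v 1.504 -0.372 3.741
v 1.428 -0.765 3.772
v 1.486 -1.16 3.723
v 1.67 -1.495 3.599
v 1.95 -1.721 3.42
v 2.285 -1.802 3.214
v 2.623 -1.727 3.011
v 2.914 -1.506 2.842
v 3.112 -1.174 2.733
v 3.188 -0.781 2.702
v 2.621 4.365 2.74
v 3.23 3.869 2.243
v 2.928 2.898 2.842
v 2.319 3.395 3.34
v 3.446 3.986 2.541
v 3.144 3.015 3.14
v 3.52 4.168 2.874
v 3.218 3.198 3.473
v 3.438 4.385 3.184
v 3.137 3.414 3.783
v 3.215 4.598 3.417
v 2.914 3.627 4.016
v 2.889 4.771 3.533
v 2.588 3.8 4.132
v 2.517 4.874 3.512
v 2.216 3.903 4.111
v 2.163 4.889 3.358
v 1.861 3.918 3.957
v 1.888 4.813 3.097
v 1.586 3.842 3.696
v 1.739 4.66 2.774
v 1.438 3.689 3.373
v 1.743 4.456 2.446
v 1.442 3.485 3.045
v 1.899 4.237 2.168
v 1.598 3.266 2.767
v 2.18 4.039 1.99
v 1.878 3.068 2.589
v 2.536 3.898 1.941
v 2.235 2.927 2.54
v 2.908 3.838 2.03
v 2.606 2.867 2.629
f 2 4 1
f 5 2 1
f 1 4 3
f 3 5 1
f 2 8 4
f 6 2 5
f 6 8 2
f 4 8 3
f 7 5 3
f 3 8 7
f 7 6 5
f 8 6 7
f 10 9 13
f 10 13 11
f 11 13 14
f 11 14 12
f 13 9 15
f 13 15 14
f 14 15 16
f 14 16 12
f 15 9 17
f 15 17 16
f 16 17 18
f 16 18 12
f 17 9 19
f 17 19 18
f 18 19 20
f 18 20 12
f 19 9 21
f 19 21 20
f 20 21 22
f 20 22 12
f 21 9 23
f 21 23 22
f 22 23 24
f 22 24 12
f 23 9 25
f 23 25 24
f 24 25 26
f 24 26 12
f 25 9 27
f 25 27 26
f 26 27 28
f 26 28 12
f 27 9 10
f 27 10 28
f 28 10 11
f 28 11 12
f 29 66 45
f 66 40 69
f 45 69 34
f 66 69 45
f 29 45 41
f 45 34 46
f 41 46 30
f 45 46 41
f 29 41 50
f 41 30 51
f 50 51 36
f 41 51 50
f 29 50 62
f 50 36 65
f 62 65 39
f 50 65 62
f 29 62 66
f 62 39 70
f 66 70 40
f 62 70 66
f 30 46 57
f 46 34 60
f 57 60 38
f 46 60 57
f 34 69 47
f 69 40 68
f 47 68 33
f 69 68 47
f 40 70 67
f 70 39 63
f 67 63 31
f 70 63 67
f 39 65 64
f 65 36 52
f 64 52 35
f 65 52 64
f 36 51 56
f 51 30 53
f 56 53 37
f 51 53 56
f 32 58 44
f 58 38 59
f 44 59 33
f 58 59 44
f 32 44 42
f 44 33 43
f 42 43 31
f 44 43 42
f 32 42 49
f 42 31 48
f 49 48 35
f 42 48 49
f 32 49 54
f 49 35 55
f 54 55 37
f 49 55 54
f 32 54 58
f 54 37 61
f 58 61 38
f 54 61 58
f 33 59 47
f 59 38 60
f 47 60 34
f 59 60 47
f 31 43 67
f 43 33 68
f 67 68 40
f 43 68 67
f 35 48 64
f 48 31 63
f 64 63 39
f 48 63 64
f 37 55 56
f 55 35 52
f 56 52 36
f 55 52 56
f 38 61 57
f 61 37 53
f 57 53 30
f 61 53 57
f 72 71 74
f 72 74 73
f 74 71 75
f 74 75 73
f 75 71 76
f 75 76 73
f 76 71 77
f 76 77 73
f 77 71 78
f 77 78 73
f 78 71 79
f 78 79 73
f 79 71 80
f 79 80 73
f 80 71 81
f 80 81 73
f 81 71 82
f 81 82 73
f 82 71 83
f 82 83 73
f 83 71 84
f 83 84 73
f 84 71 85
f 84 85 73
f 85 71 86
f 85 86 73
f 86 71 87
f 86 87 73
f 87 71 88
f 87 88 73
f 88 71 72
f 88 72 73
f 90 89 93
f 90 93 91
f 91 93 94
f 91 94 92
f 93 89 95
f 93 95 94
f 94 95 96
f 94 96 92
f 95 89 97
f 95 97 96
f 96 97 98
f 96 98 92
f 97 89 99
f 97 99 98
f 98 99 100
f 98 100 92
f 99 89 101
f 99 101 100
f 100 101 102
f 100 102 92
f 101 89 103
f 101 103 102
f 102 103 104
f 102 104 92
f 103 89 105
f 103 105 104
f 104 105 106
f 104 106 92
f 105 89 107
f 105 107 106
f 106 107 108
f 106 108 92
f 107 89 109
f 107 109 108
f 108 109 110
f 108 110 92
f 109 89 111
f 109 111 110
f 110 111 112
f 110 112 92
f 111 89 113
f 111 113 112
f 112 113 114
f 112 114 92
f 113 89 115
f 113 115 114
f 114 115 116
f 114 116 92
f 115 89 117
f 115 117 116
f 116 117 118
f 116 118 92
f 117 89 119
f 117 119 118
f 118 119 120
f 118 120 92
f 119 89 90
f 119 90 120
f 120 90 91
f 120 91 92



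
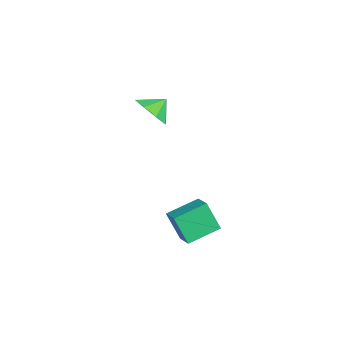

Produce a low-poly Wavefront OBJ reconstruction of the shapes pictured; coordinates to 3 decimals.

v -3.383 -1.584 0.906
v -2.364 -1.542 1.231
v -3.617 -0.776 1.534
v -2.504 -1.073 0.574
v -3.159 -0.903 0.112
v -3.945 -1.133 0.115
v -4.402 -1.627 0.582
v -4.262 -2.096 1.239
v -3.607 -2.265 1.701
v -2.821 -2.036 1.697
v 2.261 -1.479 -3.807
v 1.756 -2.014 -2.386
v 1.861 0.1 -3.354
v 1.356 -0.436 -1.933
v 3.244 -1.344 -3.407
v 2.739 -1.88 -1.986
v 2.844 0.234 -2.954
v 2.339 -0.301 -1.533
f 2 1 4
f 2 4 3
f 4 1 5
f 4 5 3
f 5 1 6
f 5 6 3
f 6 1 7
f 6 7 3
f 7 1 8
f 7 8 3
f 8 1 9
f 8 9 3
f 9 1 10
f 9 10 3
f 10 1 2
f 10 2 3
f 12 14 11
f 15 12 11
f 11 14 13
f 13 15 11
f 12 18 14
f 16 12 15
f 16 18 12
f 14 18 13
f 17 15 13
f 13 18 17
f 17 16 15
f 18 16 17



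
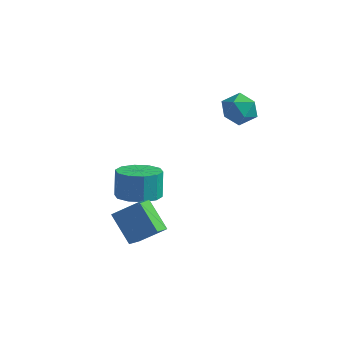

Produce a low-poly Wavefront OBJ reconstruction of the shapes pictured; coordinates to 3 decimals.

v 3.235 0.702 3.704
v 3.689 0.601 3.204
v 3.651 -0.161 4.256
v 4.105 -0.262 3.756
v 4.155 0.289 4.157
v 3.898 0.823 3.815
v 3.442 -0.383 3.645
v 3.185 0.151 3.303
v 3.817 -0.069 3.167
v 4.258 0.346 3.484
v 3.082 0.094 3.976
v 3.523 0.509 4.293
v 1.41 -2.362 0.305
v 1.921 -2.906 0.533
v 1.781 -2.621 1.523
v 1.27 -2.078 1.295
v 2.164 -2.498 0.45
v 2.024 -2.213 1.44
v 2.119 -2.038 0.312
v 1.98 -1.753 1.302
v 1.803 -1.703 0.17
v 1.664 -1.418 1.161
v 1.337 -1.619 0.081
v 1.198 -1.334 1.071
v 0.899 -1.819 0.077
v 0.759 -1.534 1.067
v 0.656 -2.227 0.16
v 0.516 -1.942 1.15
v 0.7 -2.687 0.298
v 0.561 -2.402 1.288
v 1.016 -3.022 0.439
v 0.877 -2.737 1.43
v 1.482 -3.106 0.529
v 1.343 -2.821 1.519
v 1.22 -3.723 0.195
v 1.998 -3.291 0.808
v 1.124 -2.947 -0.23
v 1.902 -2.515 0.383
v 2.098 -4.085 -0.663
v 2.876 -3.653 -0.05
v 2.002 -3.309 -1.088
v 2.78 -2.877 -0.475
f 1 12 6
f 1 6 2
f 1 2 8
f 1 8 11
f 1 11 12
f 2 6 10
f 6 12 5
f 12 11 3
f 11 8 7
f 8 2 9
f 4 10 5
f 4 5 3
f 4 3 7
f 4 7 9
f 4 9 10
f 5 10 6
f 3 5 12
f 7 3 11
f 9 7 8
f 10 9 2
f 14 13 17
f 14 17 15
f 15 17 18
f 15 18 16
f 17 13 19
f 17 19 18
f 18 19 20
f 18 20 16
f 19 13 21
f 19 21 20
f 20 21 22
f 20 22 16
f 21 13 23
f 21 23 22
f 22 23 24
f 22 24 16
f 23 13 25
f 23 25 24
f 24 25 26
f 24 26 16
f 25 13 27
f 25 27 26
f 26 27 28
f 26 28 16
f 27 13 29
f 27 29 28
f 28 29 30
f 28 30 16
f 29 13 31
f 29 31 30
f 30 31 32
f 30 32 16
f 31 13 33
f 31 33 32
f 32 33 34
f 32 34 16
f 33 13 14
f 33 14 34
f 34 14 15
f 34 15 16
f 36 38 35
f 39 36 35
f 35 38 37
f 37 39 35
f 36 42 38
f 40 36 39
f 40 42 36
f 38 42 37
f 41 39 37
f 37 42 41
f 41 40 39
f 42 40 41



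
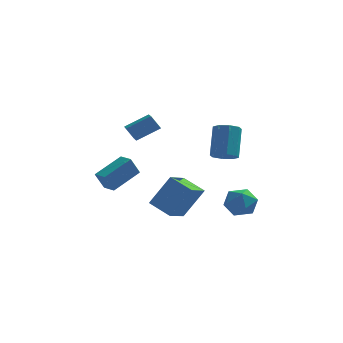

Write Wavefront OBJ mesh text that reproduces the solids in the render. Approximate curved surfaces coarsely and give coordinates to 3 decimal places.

v 3.625 -2.603 -0.226
v 4.231 -3.291 -0.695
v 2.389 -2.969 -1.285
v 2.995 -3.657 -1.754
v 2.658 -3.836 -0.797
v 3.421 -3.61 -0.143
v 3.199 -2.65 -1.837
v 3.962 -2.424 -1.183
v 3.967 -3.321 -1.691
v 3.633 -4.053 -1.048
v 2.987 -2.207 -0.932
v 2.653 -2.939 -0.289
v -2.841 -2.545 3.965
v -1.581 -2.047 4.738
v -3.066 -1.739 3.812
v -1.806 -1.241 4.585
v -2.314 -2.559 3.115
v -1.054 -2.061 3.888
v -2.539 -1.753 2.962
v -1.279 -1.255 3.735
v 2.281 -1.227 1.624
v 2.7 -0.673 1.248
v 2.758 0.46 2.979
v 2.339 -0.093 3.356
v 2.104 -0.58 1.207
v 2.162 0.554 2.938
v 1.611 -0.866 1.411
v 1.67 0.268 3.142
v 1.511 -1.363 1.74
v 1.57 -0.23 3.471
v 1.862 -1.78 2.001
v 1.92 -0.647 3.732
v 2.458 -1.874 2.042
v 2.516 -0.74 3.773
v 2.95 -1.588 1.838
v 3.009 -0.454 3.569
v 3.05 -1.09 1.509
v 3.109 0.043 3.24
v -0.484 -2.892 -2.262
v -1.697 -2.143 -1.653
v 0.099 -1.466 -2.853
v -1.114 -0.717 -2.245
v 0.634 -2.583 -0.415
v -0.579 -1.834 0.193
v 1.217 -1.157 -1.007
v 0.004 -0.408 -0.398
v -4.326 -0.833 -1.13
v -4.783 -1.162 -0.026
v -3.067 0.475 -0.221
v -3.524 0.146 0.884
v -3.696 -1.486 -1.064
v -4.153 -1.815 0.041
v -2.437 -0.178 -0.154
v -2.894 -0.507 0.95
f 1 12 6
f 1 6 2
f 1 2 8
f 1 8 11
f 1 11 12
f 2 6 10
f 6 12 5
f 12 11 3
f 11 8 7
f 8 2 9
f 4 10 5
f 4 5 3
f 4 3 7
f 4 7 9
f 4 9 10
f 5 10 6
f 3 5 12
f 7 3 11
f 9 7 8
f 10 9 2
f 14 16 13
f 17 14 13
f 13 16 15
f 15 17 13
f 14 20 16
f 18 14 17
f 18 20 14
f 16 20 15
f 19 17 15
f 15 20 19
f 19 18 17
f 20 18 19
f 22 21 25
f 22 25 23
f 23 25 26
f 23 26 24
f 25 21 27
f 25 27 26
f 26 27 28
f 26 28 24
f 27 21 29
f 27 29 28
f 28 29 30
f 28 30 24
f 29 21 31
f 29 31 30
f 30 31 32
f 30 32 24
f 31 21 33
f 31 33 32
f 32 33 34
f 32 34 24
f 33 21 35
f 33 35 34
f 34 35 36
f 34 36 24
f 35 21 37
f 35 37 36
f 36 37 38
f 36 38 24
f 37 21 22
f 37 22 38
f 38 22 23
f 38 23 24
f 40 42 39
f 43 40 39
f 39 42 41
f 41 43 39
f 40 46 42
f 44 40 43
f 44 46 40
f 42 46 41
f 45 43 41
f 41 46 45
f 45 44 43
f 46 44 45
f 48 50 47
f 51 48 47
f 47 50 49
f 49 51 47
f 48 54 50
f 52 48 51
f 52 54 48
f 50 54 49
f 53 51 49
f 49 54 53
f 53 52 51
f 54 52 53



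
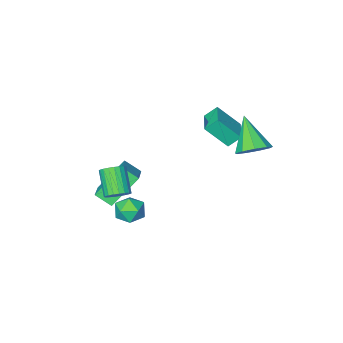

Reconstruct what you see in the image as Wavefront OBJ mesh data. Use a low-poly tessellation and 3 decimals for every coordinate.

v 1.58 -0.057 -2.112
v 1.991 0.07 -1.402
v 2.109 -1.29 -2.198
v 2.52 -1.163 -1.488
v 1.693 -1.238 -1.481
v 1.366 -0.476 -1.428
v 2.734 -0.744 -2.172
v 2.407 0.018 -2.119
v 2.704 -0.354 -1.439
v 2.061 -0.66 -1.012
v 2.039 -0.56 -2.588
v 1.396 -0.866 -2.161
v -0.314 -3.657 -2.085
v 0.556 -2.355 -1.349
v 1.129 -3.769 -3.593
v 1.999 -2.467 -2.857
v 0.221 -4.333 -1.523
v 1.091 -3.031 -0.787
v 1.664 -4.445 -3.031
v 2.534 -3.143 -2.295
v -4.272 -2.163 0.188
v -4.848 -1.887 0.793
v -3.517 -0.91 0.335
v -4.093 -0.634 0.941
v -3.367 -2.846 1.359
v -3.943 -2.57 1.965
v -2.612 -1.593 1.507
v -3.188 -1.317 2.112
v -3.629 1.133 1.366
v -3.293 1.705 1.988
v -3.951 -0.253 2.814
v -3.907 1.789 1.931
v -4.391 1.565 1.61
v -4.518 1.14 1.174
v -4.23 0.71 0.828
v -3.66 0.479 0.734
v -3.075 0.553 0.935
v -2.75 0.898 1.337
v -2.836 1.353 1.753
v 2.443 -1.026 -0.835
v 3.04 -1.275 -0.899
v 2.714 -2.324 0.152
v 2.117 -2.074 0.215
v 3.076 -1.091 -0.704
v 2.75 -2.14 0.347
v 3.003 -0.896 -0.532
v 2.677 -1.945 0.519
v 2.833 -0.723 -0.412
v 2.507 -1.772 0.638
v 2.596 -0.603 -0.366
v 2.27 -1.652 0.685
v 2.332 -0.555 -0.4
v 2.006 -1.604 0.65
v 2.088 -0.589 -0.51
v 1.761 -1.638 0.54
v 1.904 -0.699 -0.676
v 1.578 -1.747 0.374
v 1.814 -0.864 -0.87
v 1.488 -1.913 0.181
v 1.833 -1.058 -1.057
v 1.507 -2.107 -0.007
v 1.957 -1.246 -1.207
v 1.631 -2.295 -0.156
v 2.166 -1.396 -1.292
v 1.839 -2.445 -0.241
v 2.422 -1.482 -1.298
v 2.095 -2.531 -0.247
v 2.682 -1.489 -1.224
v 2.355 -2.538 -0.173
v 2.9 -1.416 -1.083
v 2.574 -2.465 -0.032
f 1 12 6
f 1 6 2
f 1 2 8
f 1 8 11
f 1 11 12
f 2 6 10
f 6 12 5
f 12 11 3
f 11 8 7
f 8 2 9
f 4 10 5
f 4 5 3
f 4 3 7
f 4 7 9
f 4 9 10
f 5 10 6
f 3 5 12
f 7 3 11
f 9 7 8
f 10 9 2
f 14 16 13
f 17 14 13
f 13 16 15
f 15 17 13
f 14 20 16
f 18 14 17
f 18 20 14
f 16 20 15
f 19 17 15
f 15 20 19
f 19 18 17
f 20 18 19
f 22 24 21
f 25 22 21
f 21 24 23
f 23 25 21
f 22 28 24
f 26 22 25
f 26 28 22
f 24 28 23
f 27 25 23
f 23 28 27
f 27 26 25
f 28 26 27
f 30 29 32
f 30 32 31
f 32 29 33
f 32 33 31
f 33 29 34
f 33 34 31
f 34 29 35
f 34 35 31
f 35 29 36
f 35 36 31
f 36 29 37
f 36 37 31
f 37 29 38
f 37 38 31
f 38 29 39
f 38 39 31
f 39 29 30
f 39 30 31
f 41 40 44
f 41 44 42
f 42 44 45
f 42 45 43
f 44 40 46
f 44 46 45
f 45 46 47
f 45 47 43
f 46 40 48
f 46 48 47
f 47 48 49
f 47 49 43
f 48 40 50
f 48 50 49
f 49 50 51
f 49 51 43
f 50 40 52
f 50 52 51
f 51 52 53
f 51 53 43
f 52 40 54
f 52 54 53
f 53 54 55
f 53 55 43
f 54 40 56
f 54 56 55
f 55 56 57
f 55 57 43
f 56 40 58
f 56 58 57
f 57 58 59
f 57 59 43
f 58 40 60
f 58 60 59
f 59 60 61
f 59 61 43
f 60 40 62
f 60 62 61
f 61 62 63
f 61 63 43
f 62 40 64
f 62 64 63
f 63 64 65
f 63 65 43
f 64 40 66
f 64 66 65
f 65 66 67
f 65 67 43
f 66 40 68
f 66 68 67
f 67 68 69
f 67 69 43
f 68 40 70
f 68 70 69
f 69 70 71
f 69 71 43
f 70 40 41
f 70 41 71
f 71 41 42
f 71 42 43



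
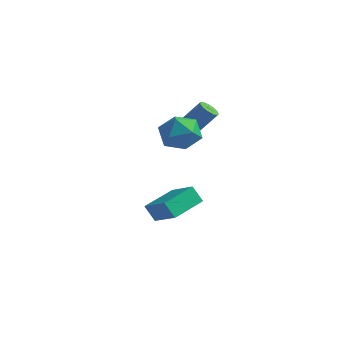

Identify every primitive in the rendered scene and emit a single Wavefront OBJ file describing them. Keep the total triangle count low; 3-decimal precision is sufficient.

v 0.339 -2.143 1.304
v 0.744 -2.481 1.187
v 1.486 -1.974 2.299
v 1.081 -1.637 2.416
v 0.799 -2.224 1.033
v 1.541 -1.717 2.146
v 0.708 -1.942 0.965
v 1.45 -1.435 2.078
v 0.5 -1.723 1.005
v 1.242 -1.217 2.117
v 0.24 -1.639 1.14
v 0.983 -1.132 2.252
v 0.012 -1.714 1.326
v 0.754 -1.207 2.438
v -0.112 -1.926 1.506
v 0.63 -1.419 2.618
v -0.093 -2.207 1.621
v 0.649 -1.7 2.733
v 0.063 -2.467 1.636
v 0.805 -1.961 2.748
v 0.306 -2.625 1.545
v 1.049 -2.119 2.657
v 0.56 -2.63 1.378
v 1.303 -2.124 2.49
v -0.94 -3.03 -4.784
v -1.461 -3.101 -3.957
v -0.58 -1.255 -4.406
v -1.101 -1.326 -3.579
v 0.461 -3.494 -3.941
v -0.06 -3.565 -3.114
v 0.821 -1.719 -3.563
v 0.3 -1.79 -2.736
v 0.251 -3.183 2.303
v 1.319 -3.104 2.357
v 0.401 -4.276 0.963
v 1.469 -4.197 1.017
v 0.928 -4.699 1.795
v 0.835 -4.024 2.624
v 0.885 -3.356 0.696
v 0.792 -2.681 1.525
v 1.711 -3.211 1.365
v 1.738 -4.041 2.044
v -0.018 -3.339 1.276
v 0.009 -4.169 1.955
f 2 1 5
f 2 5 3
f 3 5 6
f 3 6 4
f 5 1 7
f 5 7 6
f 6 7 8
f 6 8 4
f 7 1 9
f 7 9 8
f 8 9 10
f 8 10 4
f 9 1 11
f 9 11 10
f 10 11 12
f 10 12 4
f 11 1 13
f 11 13 12
f 12 13 14
f 12 14 4
f 13 1 15
f 13 15 14
f 14 15 16
f 14 16 4
f 15 1 17
f 15 17 16
f 16 17 18
f 16 18 4
f 17 1 19
f 17 19 18
f 18 19 20
f 18 20 4
f 19 1 21
f 19 21 20
f 20 21 22
f 20 22 4
f 21 1 23
f 21 23 22
f 22 23 24
f 22 24 4
f 23 1 2
f 23 2 24
f 24 2 3
f 24 3 4
f 26 28 25
f 29 26 25
f 25 28 27
f 27 29 25
f 26 32 28
f 30 26 29
f 30 32 26
f 28 32 27
f 31 29 27
f 27 32 31
f 31 30 29
f 32 30 31
f 33 44 38
f 33 38 34
f 33 34 40
f 33 40 43
f 33 43 44
f 34 38 42
f 38 44 37
f 44 43 35
f 43 40 39
f 40 34 41
f 36 42 37
f 36 37 35
f 36 35 39
f 36 39 41
f 36 41 42
f 37 42 38
f 35 37 44
f 39 35 43
f 41 39 40
f 42 41 34



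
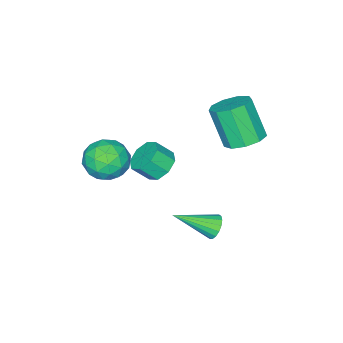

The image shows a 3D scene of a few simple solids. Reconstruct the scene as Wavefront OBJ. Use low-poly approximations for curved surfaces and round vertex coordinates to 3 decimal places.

v 0.832 0.177 -1.728
v 1.485 0.059 -2.259
v 2.001 -0.495 -1.503
v 1.348 -0.377 -0.972
v 1.548 0.601 -1.905
v 2.063 0.047 -1.148
v 1.191 0.895 -1.447
v 1.706 0.34 -0.69
v 0.624 0.768 -1.154
v 1.139 0.214 -0.397
v 0.179 0.295 -1.197
v 0.695 -0.259 -0.441
v 0.117 -0.247 -1.552
v 0.632 -0.801 -0.795
v 0.474 -0.54 -2.01
v 0.989 -1.095 -1.253
v 1.041 -0.414 -2.303
v 1.556 -0.968 -1.546
v 0.728 3.095 -4.204
v 1.227 3.38 -4.487
v 1.992 1.805 -3.276
v 1.193 3.535 -4.225
v 1.052 3.589 -3.958
v 0.838 3.53 -3.748
v 0.598 3.372 -3.642
v 0.388 3.15 -3.665
v 0.256 2.915 -3.811
v 0.232 2.722 -4.047
v 0.322 2.614 -4.32
v 0.505 2.616 -4.565
v 0.739 2.728 -4.728
v 0.971 2.924 -4.771
v 1.147 3.159 -4.684
v -1.703 2.689 -0.182
v -1.008 3.259 0.182
v -1.141 2.28 1.967
v -1.837 1.711 1.602
v -1.603 3.532 0.287
v -1.737 2.553 2.072
v -2.245 3.411 0.173
v -2.379 2.432 1.958
v -2.634 2.952 -0.108
v -2.767 1.974 1.677
v -2.587 2.371 -0.423
v -2.721 1.392 1.362
v -2.127 1.938 -0.626
v -2.26 0.959 1.159
v -1.468 1.857 -0.621
v -1.602 0.878 1.164
v -0.92 2.165 -0.411
v -1.053 1.187 1.374
v -0.738 2.719 -0.094
v -0.871 1.74 1.691
v 3.698 -0.332 0.848
v 4.325 -0.863 0.126
v 2.315 -0.477 -0.246
v 2.942 -1.008 -0.968
v 2.675 -1.485 -0.021
v 3.53 -1.395 0.655
v 3.11 0.055 -0.775
v 3.965 0.145 -0.099
v 3.962 -0.624 -0.877
v 3.692 -1.575 -0.411
v 2.948 0.235 0.291
v 2.678 -0.716 0.757
v 4.133 -0.585 0.583
v 2.507 -0.755 -0.703
v 2.35 -1.035 -0.146
v 2.718 -1.347 -0.571
v 3.665 -0.898 0.894
v 4.034 -1.21 0.47
v 3.064 -1.575 0.384
v 2.606 -0.13 -0.59
v 2.975 -0.442 -1.014
v 3.922 0.007 0.451
v 4.29 -0.305 0.026
v 3.576 0.235 -0.504
v 4.288 -0.756 -0.431
v 3.475 -0.841 -1.074
v 3.574 -0.217 -0.961
v 4.076 -0.164 -0.563
v 4.129 -1.316 -0.157
v 3.317 -1.401 -0.8
v 3.16 -1.681 -0.243
v 3.662 -1.629 0.154
v 3.916 -1.175 -0.747
v 3.323 0.061 0.68
v 2.511 -0.024 0.037
v 2.978 0.289 -0.274
v 3.48 0.341 0.123
v 3.165 -0.499 0.954
v 2.352 -0.584 0.311
v 2.564 -1.176 0.443
v 3.066 -1.123 0.841
v 2.724 -0.165 0.627
f 2 1 5
f 2 5 3
f 3 5 6
f 3 6 4
f 5 1 7
f 5 7 6
f 6 7 8
f 6 8 4
f 7 1 9
f 7 9 8
f 8 9 10
f 8 10 4
f 9 1 11
f 9 11 10
f 10 11 12
f 10 12 4
f 11 1 13
f 11 13 12
f 12 13 14
f 12 14 4
f 13 1 15
f 13 15 14
f 14 15 16
f 14 16 4
f 15 1 17
f 15 17 16
f 16 17 18
f 16 18 4
f 17 1 2
f 17 2 18
f 18 2 3
f 18 3 4
f 20 19 22
f 20 22 21
f 22 19 23
f 22 23 21
f 23 19 24
f 23 24 21
f 24 19 25
f 24 25 21
f 25 19 26
f 25 26 21
f 26 19 27
f 26 27 21
f 27 19 28
f 27 28 21
f 28 19 29
f 28 29 21
f 29 19 30
f 29 30 21
f 30 19 31
f 30 31 21
f 31 19 32
f 31 32 21
f 32 19 33
f 32 33 21
f 33 19 20
f 33 20 21
f 35 34 38
f 35 38 36
f 36 38 39
f 36 39 37
f 38 34 40
f 38 40 39
f 39 40 41
f 39 41 37
f 40 34 42
f 40 42 41
f 41 42 43
f 41 43 37
f 42 34 44
f 42 44 43
f 43 44 45
f 43 45 37
f 44 34 46
f 44 46 45
f 45 46 47
f 45 47 37
f 46 34 48
f 46 48 47
f 47 48 49
f 47 49 37
f 48 34 50
f 48 50 49
f 49 50 51
f 49 51 37
f 50 34 52
f 50 52 51
f 51 52 53
f 51 53 37
f 52 34 35
f 52 35 53
f 53 35 36
f 53 36 37
f 54 91 70
f 91 65 94
f 70 94 59
f 91 94 70
f 54 70 66
f 70 59 71
f 66 71 55
f 70 71 66
f 54 66 75
f 66 55 76
f 75 76 61
f 66 76 75
f 54 75 87
f 75 61 90
f 87 90 64
f 75 90 87
f 54 87 91
f 87 64 95
f 91 95 65
f 87 95 91
f 55 71 82
f 71 59 85
f 82 85 63
f 71 85 82
f 59 94 72
f 94 65 93
f 72 93 58
f 94 93 72
f 65 95 92
f 95 64 88
f 92 88 56
f 95 88 92
f 64 90 89
f 90 61 77
f 89 77 60
f 90 77 89
f 61 76 81
f 76 55 78
f 81 78 62
f 76 78 81
f 57 83 69
f 83 63 84
f 69 84 58
f 83 84 69
f 57 69 67
f 69 58 68
f 67 68 56
f 69 68 67
f 57 67 74
f 67 56 73
f 74 73 60
f 67 73 74
f 57 74 79
f 74 60 80
f 79 80 62
f 74 80 79
f 57 79 83
f 79 62 86
f 83 86 63
f 79 86 83
f 58 84 72
f 84 63 85
f 72 85 59
f 84 85 72
f 56 68 92
f 68 58 93
f 92 93 65
f 68 93 92
f 60 73 89
f 73 56 88
f 89 88 64
f 73 88 89
f 62 80 81
f 80 60 77
f 81 77 61
f 80 77 81
f 63 86 82
f 86 62 78
f 82 78 55
f 86 78 82



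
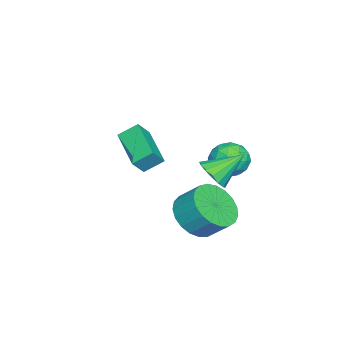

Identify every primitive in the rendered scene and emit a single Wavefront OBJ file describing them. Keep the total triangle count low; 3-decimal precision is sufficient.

v 3.137 1.406 0.048
v 4.126 1.539 -0.244
v 4.253 2.366 0.559
v 3.263 2.234 0.852
v 3.918 1.819 -0.5
v 4.045 2.646 0.303
v 3.576 2.027 -0.661
v 3.702 2.855 0.142
v 3.157 2.129 -0.699
v 3.284 2.956 0.104
v 2.735 2.105 -0.608
v 2.861 2.933 0.195
v 2.382 1.961 -0.404
v 2.509 2.788 0.399
v 2.16 1.721 -0.121
v 2.287 2.548 0.682
v 2.107 1.426 0.191
v 2.233 2.253 0.994
v 2.231 1.128 0.478
v 2.358 1.955 1.281
v 2.513 0.878 0.691
v 2.639 1.705 1.494
v 2.902 0.719 0.793
v 3.029 1.547 1.596
v 3.332 0.68 0.766
v 3.458 1.507 1.569
v 3.728 0.765 0.615
v 3.855 1.593 1.419
v 4.022 0.962 0.366
v 4.148 1.79 1.17
v 4.162 1.236 0.062
v 4.289 2.063 0.866
v 1.991 3.121 2.6
v 2.677 2.787 2.9
v 1.543 1.913 2.28
v 2.229 1.579 2.58
v 1.686 1.925 3.088
v 1.963 2.671 3.285
v 2.257 2.029 1.895
v 2.534 2.775 2.092
v 2.842 2.112 2.464
v 2.489 2.048 3.201
v 1.731 2.652 1.979
v 1.378 2.588 2.716
v 2.373 3.06 2.778
v 1.847 1.64 2.402
v 1.527 1.843 2.7
v 1.931 1.647 2.877
v 1.953 2.992 3.005
v 2.357 2.795 3.181
v 1.774 2.289 3.291
v 1.863 1.905 1.999
v 2.267 1.708 2.175
v 2.289 3.053 2.303
v 2.693 2.857 2.48
v 2.446 2.411 1.889
v 2.874 2.467 2.698
v 2.61 1.757 2.51
v 2.627 2.021 2.107
v 2.79 2.46 2.223
v 2.666 2.429 3.131
v 2.403 1.719 2.943
v 2.083 1.922 3.242
v 2.246 2.361 3.358
v 2.763 2.032 2.875
v 1.817 2.981 2.237
v 1.554 2.271 2.049
v 1.974 2.339 1.822
v 2.137 2.778 1.938
v 1.61 2.943 2.67
v 1.346 2.233 2.482
v 1.43 2.24 2.957
v 1.593 2.679 3.073
v 1.457 2.668 2.305
v -1.066 -2.666 0.792
v -1.397 -1.952 1.341
v 0.365 -1.548 0.199
v 0.034 -0.834 0.748
v -0.574 -2.946 1.452
v -0.905 -2.232 2.001
v 0.857 -1.828 0.859
v 0.526 -1.114 1.408
v 3.732 2.228 2.692
v 4.241 2.126 3.19
v 3.088 3.192 3.548
v 4.37 2.403 2.976
v 4.328 2.632 2.685
v 4.125 2.754 2.397
v 3.818 2.734 2.187
v 3.487 2.579 2.113
v 3.222 2.33 2.194
v 3.093 2.054 2.409
v 3.136 1.824 2.699
v 3.338 1.703 2.988
v 3.646 1.722 3.198
v 3.976 1.877 3.272
f 2 1 5
f 2 5 3
f 3 5 6
f 3 6 4
f 5 1 7
f 5 7 6
f 6 7 8
f 6 8 4
f 7 1 9
f 7 9 8
f 8 9 10
f 8 10 4
f 9 1 11
f 9 11 10
f 10 11 12
f 10 12 4
f 11 1 13
f 11 13 12
f 12 13 14
f 12 14 4
f 13 1 15
f 13 15 14
f 14 15 16
f 14 16 4
f 15 1 17
f 15 17 16
f 16 17 18
f 16 18 4
f 17 1 19
f 17 19 18
f 18 19 20
f 18 20 4
f 19 1 21
f 19 21 20
f 20 21 22
f 20 22 4
f 21 1 23
f 21 23 22
f 22 23 24
f 22 24 4
f 23 1 25
f 23 25 24
f 24 25 26
f 24 26 4
f 25 1 27
f 25 27 26
f 26 27 28
f 26 28 4
f 27 1 29
f 27 29 28
f 28 29 30
f 28 30 4
f 29 1 31
f 29 31 30
f 30 31 32
f 30 32 4
f 31 1 2
f 31 2 32
f 32 2 3
f 32 3 4
f 33 70 49
f 70 44 73
f 49 73 38
f 70 73 49
f 33 49 45
f 49 38 50
f 45 50 34
f 49 50 45
f 33 45 54
f 45 34 55
f 54 55 40
f 45 55 54
f 33 54 66
f 54 40 69
f 66 69 43
f 54 69 66
f 33 66 70
f 66 43 74
f 70 74 44
f 66 74 70
f 34 50 61
f 50 38 64
f 61 64 42
f 50 64 61
f 38 73 51
f 73 44 72
f 51 72 37
f 73 72 51
f 44 74 71
f 74 43 67
f 71 67 35
f 74 67 71
f 43 69 68
f 69 40 56
f 68 56 39
f 69 56 68
f 40 55 60
f 55 34 57
f 60 57 41
f 55 57 60
f 36 62 48
f 62 42 63
f 48 63 37
f 62 63 48
f 36 48 46
f 48 37 47
f 46 47 35
f 48 47 46
f 36 46 53
f 46 35 52
f 53 52 39
f 46 52 53
f 36 53 58
f 53 39 59
f 58 59 41
f 53 59 58
f 36 58 62
f 58 41 65
f 62 65 42
f 58 65 62
f 37 63 51
f 63 42 64
f 51 64 38
f 63 64 51
f 35 47 71
f 47 37 72
f 71 72 44
f 47 72 71
f 39 52 68
f 52 35 67
f 68 67 43
f 52 67 68
f 41 59 60
f 59 39 56
f 60 56 40
f 59 56 60
f 42 65 61
f 65 41 57
f 61 57 34
f 65 57 61
f 76 78 75
f 79 76 75
f 75 78 77
f 77 79 75
f 76 82 78
f 80 76 79
f 80 82 76
f 78 82 77
f 81 79 77
f 77 82 81
f 81 80 79
f 82 80 81
f 84 83 86
f 84 86 85
f 86 83 87
f 86 87 85
f 87 83 88
f 87 88 85
f 88 83 89
f 88 89 85
f 89 83 90
f 89 90 85
f 90 83 91
f 90 91 85
f 91 83 92
f 91 92 85
f 92 83 93
f 92 93 85
f 93 83 94
f 93 94 85
f 94 83 95
f 94 95 85
f 95 83 96
f 95 96 85
f 96 83 84
f 96 84 85

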